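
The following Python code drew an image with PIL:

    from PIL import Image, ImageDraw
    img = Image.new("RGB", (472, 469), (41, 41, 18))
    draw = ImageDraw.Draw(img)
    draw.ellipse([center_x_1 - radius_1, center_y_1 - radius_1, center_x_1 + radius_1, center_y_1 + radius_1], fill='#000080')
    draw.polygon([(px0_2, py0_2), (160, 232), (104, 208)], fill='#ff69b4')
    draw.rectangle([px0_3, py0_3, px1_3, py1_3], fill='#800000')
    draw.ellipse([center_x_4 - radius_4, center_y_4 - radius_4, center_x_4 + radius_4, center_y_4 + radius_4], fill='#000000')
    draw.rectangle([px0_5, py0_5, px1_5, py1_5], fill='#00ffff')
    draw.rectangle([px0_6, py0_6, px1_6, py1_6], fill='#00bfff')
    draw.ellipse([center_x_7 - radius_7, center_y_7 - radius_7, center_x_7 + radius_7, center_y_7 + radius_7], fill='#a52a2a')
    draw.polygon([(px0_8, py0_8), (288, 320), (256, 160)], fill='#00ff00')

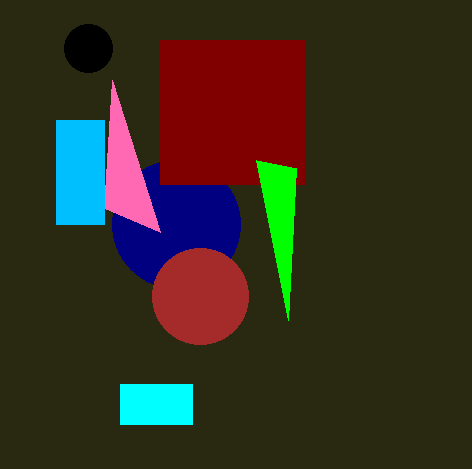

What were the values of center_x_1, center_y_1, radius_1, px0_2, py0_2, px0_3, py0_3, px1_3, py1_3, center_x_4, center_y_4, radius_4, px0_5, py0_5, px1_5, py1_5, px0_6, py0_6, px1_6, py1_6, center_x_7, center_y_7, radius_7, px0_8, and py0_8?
center_x_1 = 176
center_y_1 = 224
radius_1 = 64
px0_2 = 112
py0_2 = 80
px0_3 = 160
py0_3 = 40
px1_3 = 304
py1_3 = 184
center_x_4 = 88
center_y_4 = 48
radius_4 = 24
px0_5 = 120
py0_5 = 384
px1_5 = 192
py1_5 = 424
px0_6 = 56
py0_6 = 120
px1_6 = 104
py1_6 = 224
center_x_7 = 200
center_y_7 = 296
radius_7 = 48
px0_8 = 296
py0_8 = 168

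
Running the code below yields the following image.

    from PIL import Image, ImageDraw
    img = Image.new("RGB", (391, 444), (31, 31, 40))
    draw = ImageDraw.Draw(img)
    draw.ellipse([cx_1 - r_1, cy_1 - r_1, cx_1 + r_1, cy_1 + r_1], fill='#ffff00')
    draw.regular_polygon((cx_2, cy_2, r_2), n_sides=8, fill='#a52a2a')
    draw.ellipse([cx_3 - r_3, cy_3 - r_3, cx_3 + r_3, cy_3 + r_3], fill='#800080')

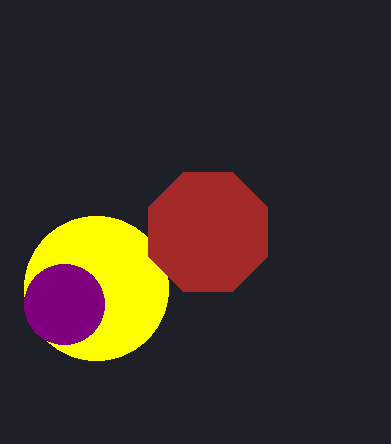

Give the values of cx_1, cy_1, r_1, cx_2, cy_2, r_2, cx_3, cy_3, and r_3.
cx_1 = 96
cy_1 = 288
r_1 = 72
cx_2 = 208
cy_2 = 232
r_2 = 64
cx_3 = 64
cy_3 = 304
r_3 = 40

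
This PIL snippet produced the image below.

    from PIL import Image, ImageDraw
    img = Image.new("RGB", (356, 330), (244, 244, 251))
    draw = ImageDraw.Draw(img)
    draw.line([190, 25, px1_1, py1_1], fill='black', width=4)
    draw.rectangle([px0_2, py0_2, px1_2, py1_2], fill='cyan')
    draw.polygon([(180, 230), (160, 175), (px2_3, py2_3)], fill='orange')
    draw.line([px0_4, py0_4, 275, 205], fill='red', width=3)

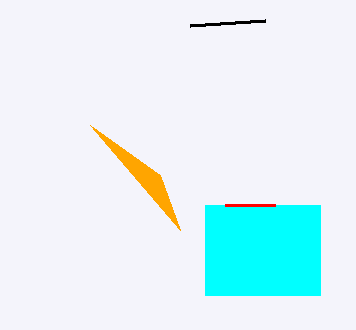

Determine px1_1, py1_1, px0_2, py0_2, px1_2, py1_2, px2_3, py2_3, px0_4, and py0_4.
px1_1 = 265; py1_1 = 20; px0_2 = 205; py0_2 = 205; px1_2 = 320; py1_2 = 295; px2_3 = 90; py2_3 = 125; px0_4 = 225; py0_4 = 205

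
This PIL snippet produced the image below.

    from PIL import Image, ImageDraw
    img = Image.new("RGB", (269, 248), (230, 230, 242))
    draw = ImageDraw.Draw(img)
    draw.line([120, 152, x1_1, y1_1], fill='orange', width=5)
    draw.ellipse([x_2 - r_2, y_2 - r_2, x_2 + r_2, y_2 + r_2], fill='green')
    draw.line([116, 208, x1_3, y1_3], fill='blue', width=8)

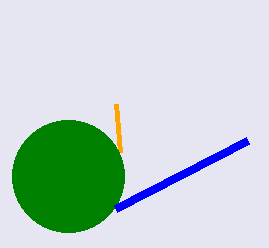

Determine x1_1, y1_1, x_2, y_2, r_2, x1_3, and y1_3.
x1_1 = 116, y1_1 = 104, x_2 = 68, y_2 = 176, r_2 = 56, x1_3 = 248, y1_3 = 140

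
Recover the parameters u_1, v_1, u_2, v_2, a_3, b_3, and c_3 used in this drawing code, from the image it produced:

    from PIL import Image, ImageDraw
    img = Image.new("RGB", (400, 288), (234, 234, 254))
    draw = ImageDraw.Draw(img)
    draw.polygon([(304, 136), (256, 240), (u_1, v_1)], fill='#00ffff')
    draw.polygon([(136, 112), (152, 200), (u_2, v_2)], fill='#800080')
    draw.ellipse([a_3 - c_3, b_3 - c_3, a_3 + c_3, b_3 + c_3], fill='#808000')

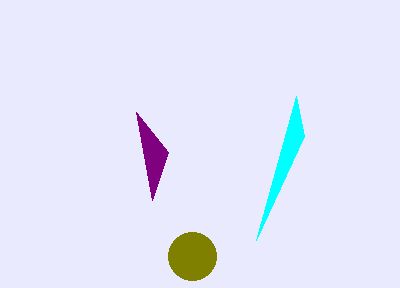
u_1 = 296
v_1 = 96
u_2 = 168
v_2 = 152
a_3 = 192
b_3 = 256
c_3 = 24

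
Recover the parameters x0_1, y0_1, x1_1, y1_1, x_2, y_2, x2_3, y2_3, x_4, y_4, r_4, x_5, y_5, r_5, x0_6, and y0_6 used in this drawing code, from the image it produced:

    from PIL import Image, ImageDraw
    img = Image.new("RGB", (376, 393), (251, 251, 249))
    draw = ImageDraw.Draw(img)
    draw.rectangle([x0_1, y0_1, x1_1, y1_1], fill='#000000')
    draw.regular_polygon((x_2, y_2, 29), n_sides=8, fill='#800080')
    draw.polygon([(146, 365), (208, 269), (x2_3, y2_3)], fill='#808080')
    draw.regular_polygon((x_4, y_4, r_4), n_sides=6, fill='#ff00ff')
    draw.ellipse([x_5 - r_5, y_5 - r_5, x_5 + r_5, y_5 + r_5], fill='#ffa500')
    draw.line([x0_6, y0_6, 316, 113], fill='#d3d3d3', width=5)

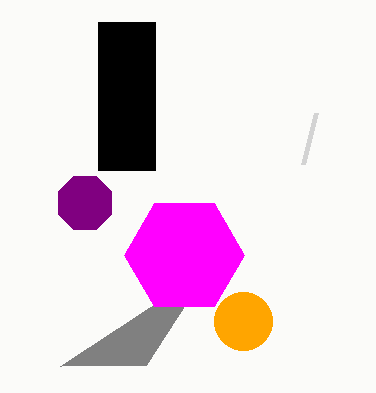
x0_1 = 98; y0_1 = 22; x1_1 = 155; y1_1 = 170; x_2 = 85; y_2 = 203; x2_3 = 60; y2_3 = 366; x_4 = 184; y_4 = 255; r_4 = 60; x_5 = 243; y_5 = 321; r_5 = 29; x0_6 = 303; y0_6 = 164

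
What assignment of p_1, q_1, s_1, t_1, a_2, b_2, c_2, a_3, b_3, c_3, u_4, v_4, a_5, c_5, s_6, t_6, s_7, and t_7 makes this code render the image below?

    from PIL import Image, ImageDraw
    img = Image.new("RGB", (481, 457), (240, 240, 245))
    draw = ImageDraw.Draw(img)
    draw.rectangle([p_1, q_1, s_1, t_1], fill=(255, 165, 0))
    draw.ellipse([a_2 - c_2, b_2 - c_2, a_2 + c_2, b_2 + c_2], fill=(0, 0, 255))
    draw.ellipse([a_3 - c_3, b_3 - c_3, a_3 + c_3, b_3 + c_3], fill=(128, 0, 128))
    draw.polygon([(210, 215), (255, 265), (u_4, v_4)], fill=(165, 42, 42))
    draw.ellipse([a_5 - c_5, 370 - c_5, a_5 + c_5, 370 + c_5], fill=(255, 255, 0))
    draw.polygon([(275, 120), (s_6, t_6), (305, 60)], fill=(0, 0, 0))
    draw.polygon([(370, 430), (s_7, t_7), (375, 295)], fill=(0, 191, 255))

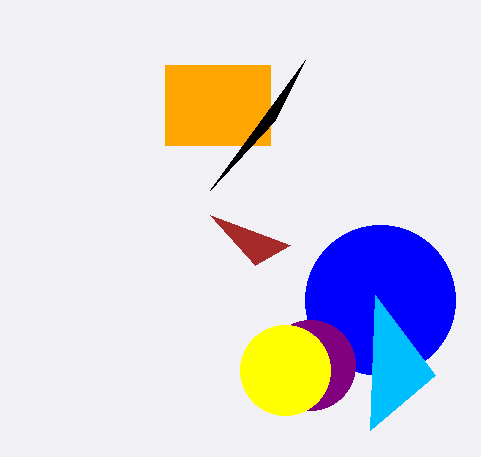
p_1 = 165, q_1 = 65, s_1 = 270, t_1 = 145, a_2 = 380, b_2 = 300, c_2 = 75, a_3 = 310, b_3 = 365, c_3 = 45, u_4 = 290, v_4 = 245, a_5 = 285, c_5 = 45, s_6 = 210, t_6 = 190, s_7 = 435, t_7 = 375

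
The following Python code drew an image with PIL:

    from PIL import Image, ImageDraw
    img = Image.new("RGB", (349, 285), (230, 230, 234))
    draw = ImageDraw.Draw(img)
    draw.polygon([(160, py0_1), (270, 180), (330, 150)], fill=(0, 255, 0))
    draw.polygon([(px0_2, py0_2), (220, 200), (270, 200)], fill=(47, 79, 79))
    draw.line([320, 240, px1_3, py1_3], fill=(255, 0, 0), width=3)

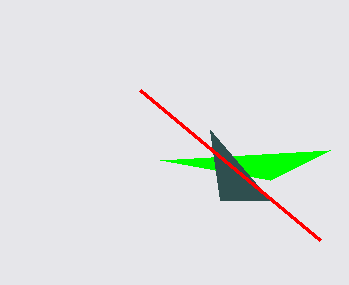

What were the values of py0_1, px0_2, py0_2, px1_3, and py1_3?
py0_1 = 160; px0_2 = 210; py0_2 = 130; px1_3 = 140; py1_3 = 90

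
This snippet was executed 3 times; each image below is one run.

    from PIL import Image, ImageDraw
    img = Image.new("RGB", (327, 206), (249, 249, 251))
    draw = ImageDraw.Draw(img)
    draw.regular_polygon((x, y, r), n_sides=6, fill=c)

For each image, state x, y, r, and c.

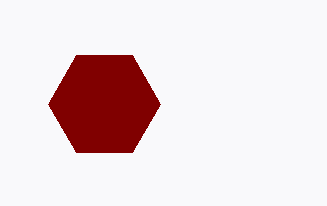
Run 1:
x = 104
y = 104
r = 56
c = 'maroon'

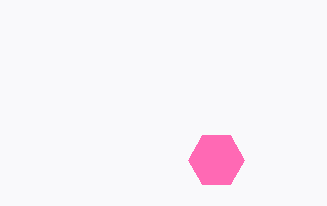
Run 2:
x = 216; y = 160; r = 28; c = 'hotpink'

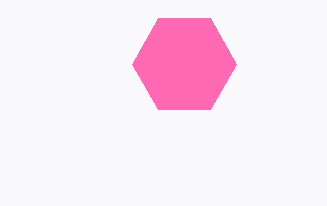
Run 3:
x = 184; y = 64; r = 52; c = 'hotpink'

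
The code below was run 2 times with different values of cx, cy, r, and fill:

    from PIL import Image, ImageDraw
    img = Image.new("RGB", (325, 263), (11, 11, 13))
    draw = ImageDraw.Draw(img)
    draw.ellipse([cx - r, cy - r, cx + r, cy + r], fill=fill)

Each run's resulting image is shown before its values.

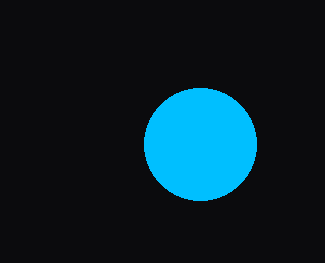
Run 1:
cx = 200, cy = 144, r = 56, fill = 'deepskyblue'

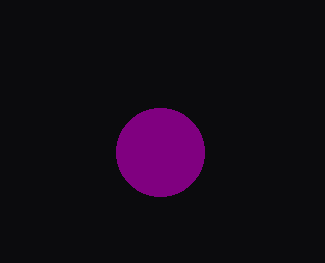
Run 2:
cx = 160
cy = 152
r = 44
fill = 'purple'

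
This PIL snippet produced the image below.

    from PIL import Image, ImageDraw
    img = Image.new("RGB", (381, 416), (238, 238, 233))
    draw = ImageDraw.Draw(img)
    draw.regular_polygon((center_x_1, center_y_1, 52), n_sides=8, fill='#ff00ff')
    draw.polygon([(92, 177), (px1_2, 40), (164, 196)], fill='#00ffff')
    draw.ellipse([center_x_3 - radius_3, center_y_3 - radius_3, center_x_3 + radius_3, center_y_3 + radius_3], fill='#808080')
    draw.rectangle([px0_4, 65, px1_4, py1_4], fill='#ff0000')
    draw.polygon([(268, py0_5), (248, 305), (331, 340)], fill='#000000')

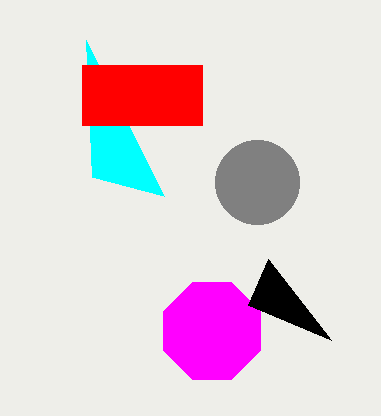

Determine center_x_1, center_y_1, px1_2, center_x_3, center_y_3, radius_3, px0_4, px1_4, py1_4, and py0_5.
center_x_1 = 212, center_y_1 = 331, px1_2 = 86, center_x_3 = 257, center_y_3 = 182, radius_3 = 42, px0_4 = 82, px1_4 = 202, py1_4 = 125, py0_5 = 259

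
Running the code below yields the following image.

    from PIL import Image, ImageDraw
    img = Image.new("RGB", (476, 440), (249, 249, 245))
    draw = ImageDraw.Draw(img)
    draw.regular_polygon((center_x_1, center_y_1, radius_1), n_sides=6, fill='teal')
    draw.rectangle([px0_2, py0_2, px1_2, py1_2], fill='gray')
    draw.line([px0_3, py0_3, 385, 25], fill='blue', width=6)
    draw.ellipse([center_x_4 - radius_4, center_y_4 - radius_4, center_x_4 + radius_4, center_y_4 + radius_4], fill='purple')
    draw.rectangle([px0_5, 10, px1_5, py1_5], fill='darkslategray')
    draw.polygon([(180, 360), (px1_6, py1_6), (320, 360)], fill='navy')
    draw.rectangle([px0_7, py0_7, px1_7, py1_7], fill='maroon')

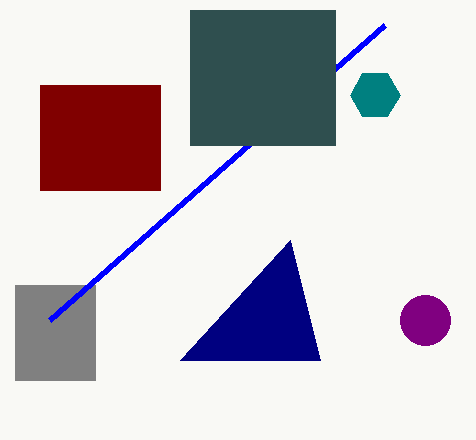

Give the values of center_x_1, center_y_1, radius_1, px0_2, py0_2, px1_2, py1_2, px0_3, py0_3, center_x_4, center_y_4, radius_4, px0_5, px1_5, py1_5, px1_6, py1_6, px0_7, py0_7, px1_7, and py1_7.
center_x_1 = 375, center_y_1 = 95, radius_1 = 25, px0_2 = 15, py0_2 = 285, px1_2 = 95, py1_2 = 380, px0_3 = 50, py0_3 = 320, center_x_4 = 425, center_y_4 = 320, radius_4 = 25, px0_5 = 190, px1_5 = 335, py1_5 = 145, px1_6 = 290, py1_6 = 240, px0_7 = 40, py0_7 = 85, px1_7 = 160, py1_7 = 190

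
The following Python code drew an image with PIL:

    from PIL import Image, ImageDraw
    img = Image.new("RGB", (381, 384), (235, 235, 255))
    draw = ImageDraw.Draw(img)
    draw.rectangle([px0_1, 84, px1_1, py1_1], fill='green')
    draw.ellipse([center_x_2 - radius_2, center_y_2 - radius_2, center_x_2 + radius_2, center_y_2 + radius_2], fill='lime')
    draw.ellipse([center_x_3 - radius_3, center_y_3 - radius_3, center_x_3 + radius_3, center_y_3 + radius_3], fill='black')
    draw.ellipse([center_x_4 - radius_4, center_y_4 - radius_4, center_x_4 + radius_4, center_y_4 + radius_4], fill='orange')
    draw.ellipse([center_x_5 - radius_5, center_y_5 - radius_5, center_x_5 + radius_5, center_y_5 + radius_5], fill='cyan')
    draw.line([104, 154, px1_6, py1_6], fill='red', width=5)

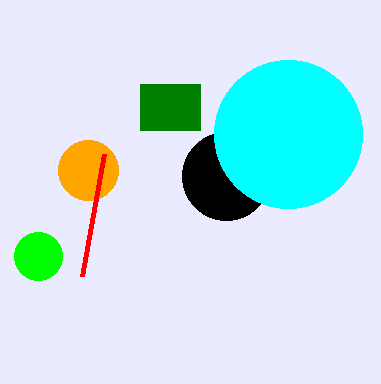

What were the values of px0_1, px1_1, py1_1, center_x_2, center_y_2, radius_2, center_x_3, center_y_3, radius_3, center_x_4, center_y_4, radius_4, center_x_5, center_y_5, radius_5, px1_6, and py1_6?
px0_1 = 140
px1_1 = 200
py1_1 = 130
center_x_2 = 38
center_y_2 = 256
radius_2 = 24
center_x_3 = 226
center_y_3 = 176
radius_3 = 44
center_x_4 = 88
center_y_4 = 170
radius_4 = 30
center_x_5 = 288
center_y_5 = 134
radius_5 = 74
px1_6 = 82
py1_6 = 276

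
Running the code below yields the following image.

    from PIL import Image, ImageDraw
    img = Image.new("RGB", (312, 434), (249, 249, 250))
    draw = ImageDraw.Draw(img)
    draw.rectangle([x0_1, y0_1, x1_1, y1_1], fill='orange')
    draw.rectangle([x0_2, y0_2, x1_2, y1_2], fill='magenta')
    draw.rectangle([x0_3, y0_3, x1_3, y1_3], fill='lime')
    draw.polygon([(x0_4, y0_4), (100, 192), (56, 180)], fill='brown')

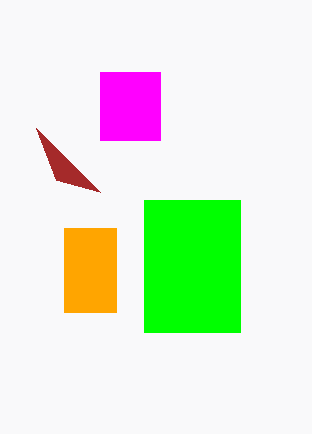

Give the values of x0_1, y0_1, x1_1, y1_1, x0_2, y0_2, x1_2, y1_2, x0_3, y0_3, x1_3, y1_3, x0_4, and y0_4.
x0_1 = 64
y0_1 = 228
x1_1 = 116
y1_1 = 312
x0_2 = 100
y0_2 = 72
x1_2 = 160
y1_2 = 140
x0_3 = 144
y0_3 = 200
x1_3 = 240
y1_3 = 332
x0_4 = 36
y0_4 = 128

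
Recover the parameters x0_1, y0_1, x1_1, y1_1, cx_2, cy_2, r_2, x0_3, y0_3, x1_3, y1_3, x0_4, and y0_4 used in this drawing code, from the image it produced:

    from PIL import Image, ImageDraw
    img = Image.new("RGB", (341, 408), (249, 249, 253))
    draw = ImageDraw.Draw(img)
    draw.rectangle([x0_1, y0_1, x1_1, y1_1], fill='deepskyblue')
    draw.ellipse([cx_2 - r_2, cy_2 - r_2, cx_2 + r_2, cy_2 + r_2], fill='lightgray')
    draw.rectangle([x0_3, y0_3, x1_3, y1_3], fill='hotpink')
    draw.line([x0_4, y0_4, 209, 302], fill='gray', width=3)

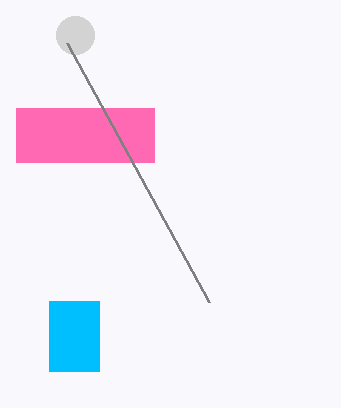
x0_1 = 49; y0_1 = 301; x1_1 = 99; y1_1 = 371; cx_2 = 75; cy_2 = 35; r_2 = 19; x0_3 = 16; y0_3 = 108; x1_3 = 154; y1_3 = 162; x0_4 = 67; y0_4 = 43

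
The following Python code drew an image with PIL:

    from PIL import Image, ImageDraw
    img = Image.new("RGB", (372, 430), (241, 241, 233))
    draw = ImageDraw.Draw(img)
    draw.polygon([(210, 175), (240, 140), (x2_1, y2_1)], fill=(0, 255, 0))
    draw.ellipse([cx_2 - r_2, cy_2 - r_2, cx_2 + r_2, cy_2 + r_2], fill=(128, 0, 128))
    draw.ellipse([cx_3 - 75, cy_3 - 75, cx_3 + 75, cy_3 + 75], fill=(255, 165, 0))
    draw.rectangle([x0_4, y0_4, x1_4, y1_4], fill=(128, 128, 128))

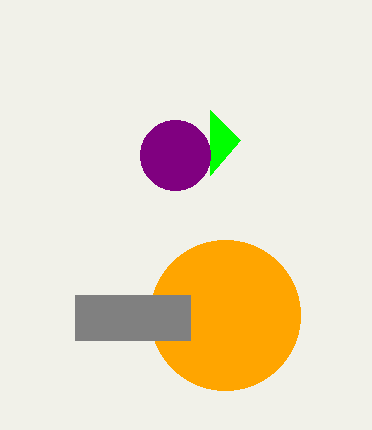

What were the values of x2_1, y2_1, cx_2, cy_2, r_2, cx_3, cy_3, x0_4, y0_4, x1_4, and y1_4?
x2_1 = 210
y2_1 = 110
cx_2 = 175
cy_2 = 155
r_2 = 35
cx_3 = 225
cy_3 = 315
x0_4 = 75
y0_4 = 295
x1_4 = 190
y1_4 = 340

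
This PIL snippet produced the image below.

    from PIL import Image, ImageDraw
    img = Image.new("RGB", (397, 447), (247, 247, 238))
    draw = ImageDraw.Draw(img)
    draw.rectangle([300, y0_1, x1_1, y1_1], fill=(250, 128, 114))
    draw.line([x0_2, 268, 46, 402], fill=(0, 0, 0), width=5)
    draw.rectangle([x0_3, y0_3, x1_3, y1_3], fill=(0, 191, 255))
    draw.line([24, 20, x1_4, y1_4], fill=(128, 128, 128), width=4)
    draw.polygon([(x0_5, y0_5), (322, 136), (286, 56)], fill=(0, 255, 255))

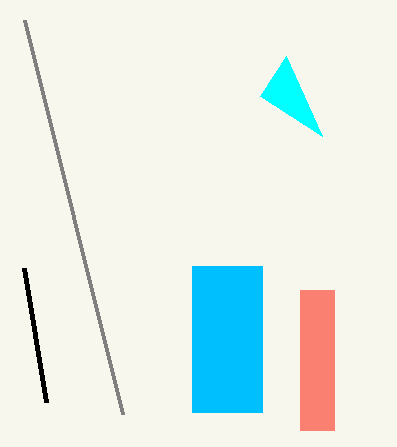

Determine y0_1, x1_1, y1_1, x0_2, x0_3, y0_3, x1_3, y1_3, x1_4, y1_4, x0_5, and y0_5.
y0_1 = 290
x1_1 = 334
y1_1 = 430
x0_2 = 24
x0_3 = 192
y0_3 = 266
x1_3 = 262
y1_3 = 412
x1_4 = 122
y1_4 = 414
x0_5 = 260
y0_5 = 96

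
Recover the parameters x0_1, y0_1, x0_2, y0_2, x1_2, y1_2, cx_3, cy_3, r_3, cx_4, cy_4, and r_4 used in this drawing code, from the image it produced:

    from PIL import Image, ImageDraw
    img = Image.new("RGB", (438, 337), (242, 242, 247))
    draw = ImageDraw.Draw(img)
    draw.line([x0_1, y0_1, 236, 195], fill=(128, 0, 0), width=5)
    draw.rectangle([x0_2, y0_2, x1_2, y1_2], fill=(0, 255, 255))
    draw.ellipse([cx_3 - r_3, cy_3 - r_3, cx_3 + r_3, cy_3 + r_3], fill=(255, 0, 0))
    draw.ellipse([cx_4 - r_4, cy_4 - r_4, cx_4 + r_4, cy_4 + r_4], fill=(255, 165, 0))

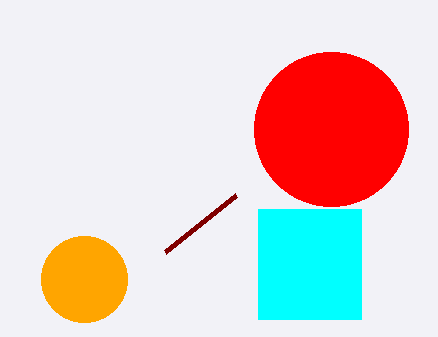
x0_1 = 165
y0_1 = 252
x0_2 = 258
y0_2 = 209
x1_2 = 361
y1_2 = 319
cx_3 = 331
cy_3 = 129
r_3 = 77
cx_4 = 84
cy_4 = 279
r_4 = 43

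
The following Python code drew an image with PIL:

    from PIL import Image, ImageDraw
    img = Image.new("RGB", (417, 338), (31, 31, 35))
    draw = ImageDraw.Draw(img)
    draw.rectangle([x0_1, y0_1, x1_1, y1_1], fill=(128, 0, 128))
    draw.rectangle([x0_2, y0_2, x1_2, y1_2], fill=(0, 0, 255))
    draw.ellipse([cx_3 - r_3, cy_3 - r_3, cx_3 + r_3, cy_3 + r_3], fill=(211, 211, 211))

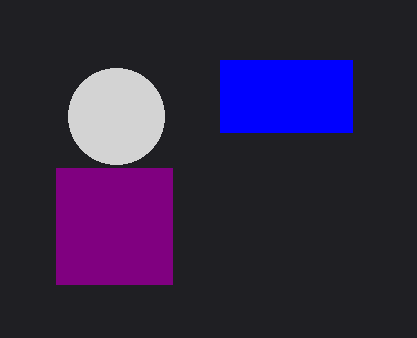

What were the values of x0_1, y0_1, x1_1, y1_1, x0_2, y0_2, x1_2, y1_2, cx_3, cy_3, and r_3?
x0_1 = 56, y0_1 = 168, x1_1 = 172, y1_1 = 284, x0_2 = 220, y0_2 = 60, x1_2 = 352, y1_2 = 132, cx_3 = 116, cy_3 = 116, r_3 = 48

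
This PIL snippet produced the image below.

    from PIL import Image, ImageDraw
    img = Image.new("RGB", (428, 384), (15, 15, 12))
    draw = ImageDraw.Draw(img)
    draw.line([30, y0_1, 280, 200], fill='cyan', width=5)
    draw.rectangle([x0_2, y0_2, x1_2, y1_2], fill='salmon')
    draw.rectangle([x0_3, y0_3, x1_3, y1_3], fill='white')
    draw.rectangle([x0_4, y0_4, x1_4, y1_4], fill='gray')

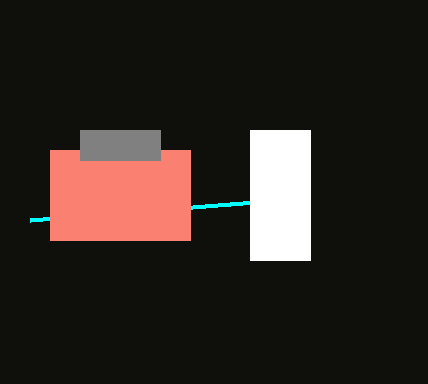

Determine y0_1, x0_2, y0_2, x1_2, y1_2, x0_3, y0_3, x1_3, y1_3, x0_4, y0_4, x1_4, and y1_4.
y0_1 = 220
x0_2 = 50
y0_2 = 150
x1_2 = 190
y1_2 = 240
x0_3 = 250
y0_3 = 130
x1_3 = 310
y1_3 = 260
x0_4 = 80
y0_4 = 130
x1_4 = 160
y1_4 = 160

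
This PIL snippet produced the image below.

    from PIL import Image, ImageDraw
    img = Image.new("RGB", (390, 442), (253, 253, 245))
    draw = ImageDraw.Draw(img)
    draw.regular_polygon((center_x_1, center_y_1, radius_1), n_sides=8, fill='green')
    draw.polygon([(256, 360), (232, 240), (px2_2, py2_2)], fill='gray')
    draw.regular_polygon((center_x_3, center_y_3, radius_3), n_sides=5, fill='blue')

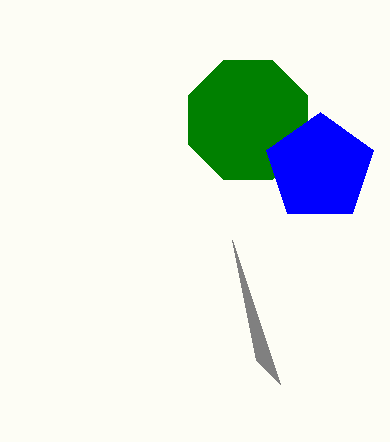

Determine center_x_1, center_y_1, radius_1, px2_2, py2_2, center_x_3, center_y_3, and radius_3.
center_x_1 = 248, center_y_1 = 120, radius_1 = 64, px2_2 = 280, py2_2 = 384, center_x_3 = 320, center_y_3 = 168, radius_3 = 56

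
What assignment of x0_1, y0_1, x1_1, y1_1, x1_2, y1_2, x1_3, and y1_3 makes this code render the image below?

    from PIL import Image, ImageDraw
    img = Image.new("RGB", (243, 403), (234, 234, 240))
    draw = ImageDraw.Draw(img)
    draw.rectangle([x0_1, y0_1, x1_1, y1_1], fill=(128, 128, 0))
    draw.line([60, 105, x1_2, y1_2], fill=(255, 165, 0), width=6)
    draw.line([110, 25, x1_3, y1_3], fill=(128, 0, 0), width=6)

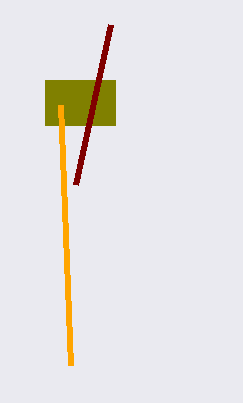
x0_1 = 45
y0_1 = 80
x1_1 = 115
y1_1 = 125
x1_2 = 70
y1_2 = 365
x1_3 = 75
y1_3 = 185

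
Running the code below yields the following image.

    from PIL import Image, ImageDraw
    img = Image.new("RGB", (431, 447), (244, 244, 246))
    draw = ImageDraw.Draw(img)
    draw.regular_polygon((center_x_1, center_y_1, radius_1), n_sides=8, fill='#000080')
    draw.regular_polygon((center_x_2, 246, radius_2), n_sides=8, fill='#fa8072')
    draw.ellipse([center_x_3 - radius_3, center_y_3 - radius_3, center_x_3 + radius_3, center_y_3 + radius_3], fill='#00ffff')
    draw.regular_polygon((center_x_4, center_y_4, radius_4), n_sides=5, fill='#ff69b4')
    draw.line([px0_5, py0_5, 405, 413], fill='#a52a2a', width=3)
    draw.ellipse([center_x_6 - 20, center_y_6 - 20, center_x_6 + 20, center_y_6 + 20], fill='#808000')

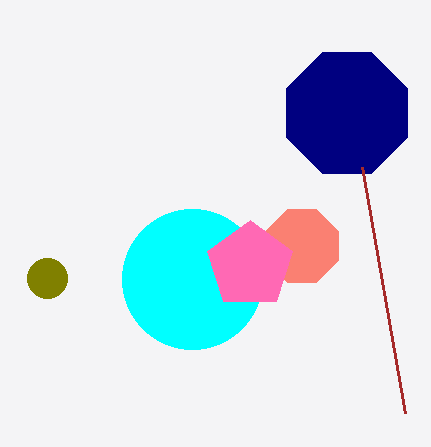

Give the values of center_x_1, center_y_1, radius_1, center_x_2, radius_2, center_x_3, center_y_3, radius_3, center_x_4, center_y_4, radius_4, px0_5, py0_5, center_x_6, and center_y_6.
center_x_1 = 347, center_y_1 = 113, radius_1 = 65, center_x_2 = 302, radius_2 = 39, center_x_3 = 192, center_y_3 = 279, radius_3 = 70, center_x_4 = 250, center_y_4 = 265, radius_4 = 45, px0_5 = 362, py0_5 = 167, center_x_6 = 47, center_y_6 = 278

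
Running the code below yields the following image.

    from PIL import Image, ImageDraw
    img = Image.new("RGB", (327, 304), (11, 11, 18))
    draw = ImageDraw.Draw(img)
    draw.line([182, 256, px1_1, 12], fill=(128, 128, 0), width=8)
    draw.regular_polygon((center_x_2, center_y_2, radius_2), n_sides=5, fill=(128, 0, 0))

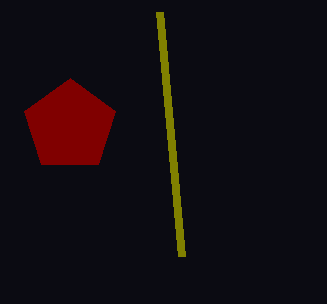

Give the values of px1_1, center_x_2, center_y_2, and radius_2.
px1_1 = 160, center_x_2 = 70, center_y_2 = 126, radius_2 = 48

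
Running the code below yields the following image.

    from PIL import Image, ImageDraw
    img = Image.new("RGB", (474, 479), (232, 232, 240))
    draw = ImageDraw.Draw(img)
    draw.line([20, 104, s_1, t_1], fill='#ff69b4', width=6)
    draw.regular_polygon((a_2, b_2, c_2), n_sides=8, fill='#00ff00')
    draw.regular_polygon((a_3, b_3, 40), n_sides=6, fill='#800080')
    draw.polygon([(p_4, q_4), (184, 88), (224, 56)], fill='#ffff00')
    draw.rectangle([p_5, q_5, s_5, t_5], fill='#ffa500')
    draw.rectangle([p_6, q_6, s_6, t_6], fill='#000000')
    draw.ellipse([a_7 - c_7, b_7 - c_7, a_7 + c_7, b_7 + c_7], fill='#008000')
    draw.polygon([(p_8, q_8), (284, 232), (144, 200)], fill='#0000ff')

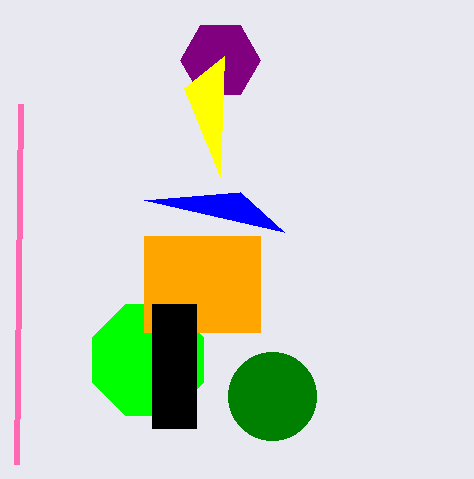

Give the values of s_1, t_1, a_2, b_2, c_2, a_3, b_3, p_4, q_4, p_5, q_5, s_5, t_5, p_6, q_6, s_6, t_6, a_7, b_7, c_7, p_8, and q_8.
s_1 = 16
t_1 = 464
a_2 = 148
b_2 = 360
c_2 = 60
a_3 = 220
b_3 = 60
p_4 = 220
q_4 = 176
p_5 = 144
q_5 = 236
s_5 = 260
t_5 = 332
p_6 = 152
q_6 = 304
s_6 = 196
t_6 = 428
a_7 = 272
b_7 = 396
c_7 = 44
p_8 = 240
q_8 = 192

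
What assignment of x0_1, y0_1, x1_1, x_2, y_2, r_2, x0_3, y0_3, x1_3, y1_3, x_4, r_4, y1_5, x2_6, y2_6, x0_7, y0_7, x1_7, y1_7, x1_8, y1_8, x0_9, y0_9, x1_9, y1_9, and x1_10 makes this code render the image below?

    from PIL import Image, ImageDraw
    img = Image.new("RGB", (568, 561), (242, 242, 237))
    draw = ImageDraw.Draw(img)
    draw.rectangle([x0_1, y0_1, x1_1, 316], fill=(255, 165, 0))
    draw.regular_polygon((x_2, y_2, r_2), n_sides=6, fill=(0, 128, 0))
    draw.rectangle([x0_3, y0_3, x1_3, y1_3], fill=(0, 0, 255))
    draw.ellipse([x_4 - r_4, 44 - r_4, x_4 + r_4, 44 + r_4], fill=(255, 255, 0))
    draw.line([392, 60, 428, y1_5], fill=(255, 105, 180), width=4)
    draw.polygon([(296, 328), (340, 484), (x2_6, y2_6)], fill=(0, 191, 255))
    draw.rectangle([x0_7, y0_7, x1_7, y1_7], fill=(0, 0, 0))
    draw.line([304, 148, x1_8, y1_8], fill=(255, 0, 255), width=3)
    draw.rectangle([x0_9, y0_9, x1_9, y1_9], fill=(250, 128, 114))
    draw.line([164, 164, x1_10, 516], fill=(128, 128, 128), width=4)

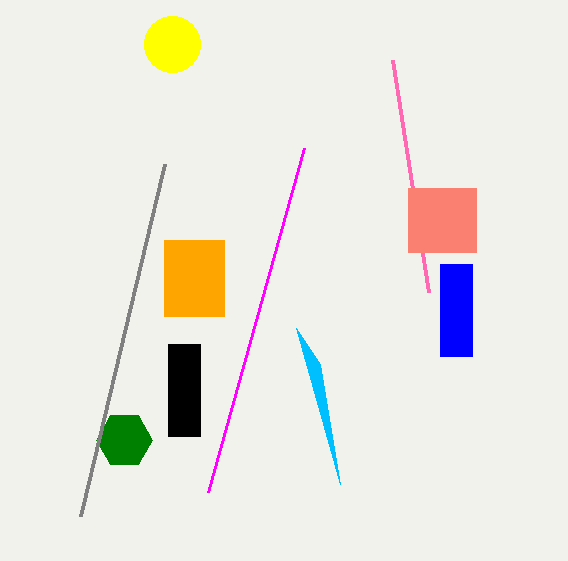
x0_1 = 164
y0_1 = 240
x1_1 = 224
x_2 = 124
y_2 = 440
r_2 = 28
x0_3 = 440
y0_3 = 264
x1_3 = 472
y1_3 = 356
x_4 = 172
r_4 = 28
y1_5 = 292
x2_6 = 320
y2_6 = 364
x0_7 = 168
y0_7 = 344
x1_7 = 200
y1_7 = 436
x1_8 = 208
y1_8 = 492
x0_9 = 408
y0_9 = 188
x1_9 = 476
y1_9 = 252
x1_10 = 80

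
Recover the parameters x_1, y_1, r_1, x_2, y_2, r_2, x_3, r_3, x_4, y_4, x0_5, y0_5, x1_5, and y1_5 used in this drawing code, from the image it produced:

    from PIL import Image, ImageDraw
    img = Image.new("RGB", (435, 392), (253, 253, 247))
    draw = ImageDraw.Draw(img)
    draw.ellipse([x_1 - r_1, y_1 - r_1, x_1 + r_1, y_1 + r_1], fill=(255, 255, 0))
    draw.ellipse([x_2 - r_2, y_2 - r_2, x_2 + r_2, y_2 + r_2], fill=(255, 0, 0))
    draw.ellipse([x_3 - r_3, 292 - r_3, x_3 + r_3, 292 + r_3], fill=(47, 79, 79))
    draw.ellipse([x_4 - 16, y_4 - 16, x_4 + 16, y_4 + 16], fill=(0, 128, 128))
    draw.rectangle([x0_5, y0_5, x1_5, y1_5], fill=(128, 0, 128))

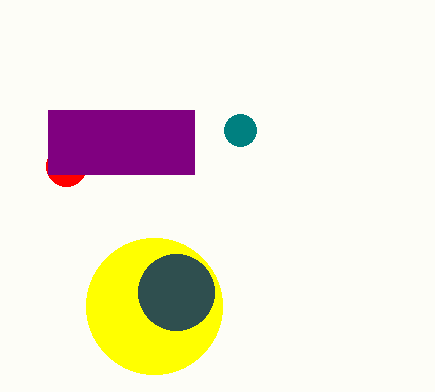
x_1 = 154; y_1 = 306; r_1 = 68; x_2 = 66; y_2 = 166; r_2 = 20; x_3 = 176; r_3 = 38; x_4 = 240; y_4 = 130; x0_5 = 48; y0_5 = 110; x1_5 = 194; y1_5 = 174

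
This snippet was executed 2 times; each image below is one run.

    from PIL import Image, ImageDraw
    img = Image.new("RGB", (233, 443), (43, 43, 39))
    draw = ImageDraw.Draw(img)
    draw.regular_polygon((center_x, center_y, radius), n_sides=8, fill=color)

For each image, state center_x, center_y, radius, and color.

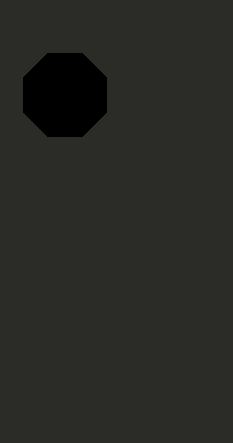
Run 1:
center_x = 65
center_y = 95
radius = 45
color = 'black'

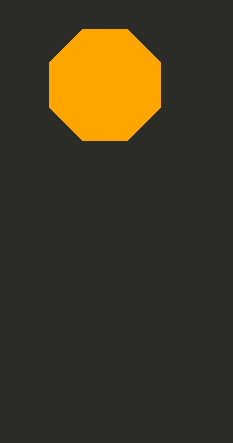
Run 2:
center_x = 105, center_y = 85, radius = 60, color = 'orange'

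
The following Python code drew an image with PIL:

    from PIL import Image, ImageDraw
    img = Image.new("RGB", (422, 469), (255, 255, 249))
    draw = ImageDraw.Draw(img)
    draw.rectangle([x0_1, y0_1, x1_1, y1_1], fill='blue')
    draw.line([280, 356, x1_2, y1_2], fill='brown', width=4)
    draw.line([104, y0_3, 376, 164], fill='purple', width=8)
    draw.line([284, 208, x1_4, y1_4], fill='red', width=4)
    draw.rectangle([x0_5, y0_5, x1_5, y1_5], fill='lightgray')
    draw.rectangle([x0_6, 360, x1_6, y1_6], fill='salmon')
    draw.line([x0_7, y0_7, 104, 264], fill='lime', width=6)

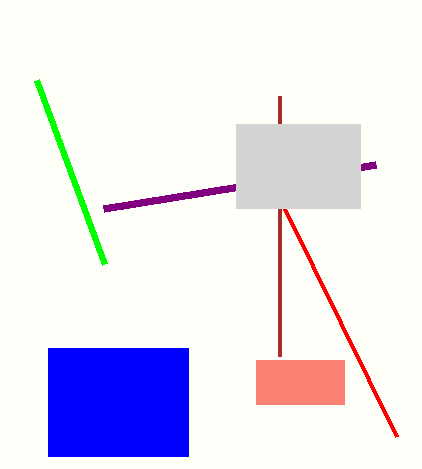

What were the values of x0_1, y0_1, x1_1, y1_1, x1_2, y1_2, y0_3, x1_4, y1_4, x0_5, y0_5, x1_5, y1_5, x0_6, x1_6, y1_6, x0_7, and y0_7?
x0_1 = 48, y0_1 = 348, x1_1 = 188, y1_1 = 456, x1_2 = 280, y1_2 = 96, y0_3 = 208, x1_4 = 396, y1_4 = 436, x0_5 = 236, y0_5 = 124, x1_5 = 360, y1_5 = 208, x0_6 = 256, x1_6 = 344, y1_6 = 404, x0_7 = 36, y0_7 = 80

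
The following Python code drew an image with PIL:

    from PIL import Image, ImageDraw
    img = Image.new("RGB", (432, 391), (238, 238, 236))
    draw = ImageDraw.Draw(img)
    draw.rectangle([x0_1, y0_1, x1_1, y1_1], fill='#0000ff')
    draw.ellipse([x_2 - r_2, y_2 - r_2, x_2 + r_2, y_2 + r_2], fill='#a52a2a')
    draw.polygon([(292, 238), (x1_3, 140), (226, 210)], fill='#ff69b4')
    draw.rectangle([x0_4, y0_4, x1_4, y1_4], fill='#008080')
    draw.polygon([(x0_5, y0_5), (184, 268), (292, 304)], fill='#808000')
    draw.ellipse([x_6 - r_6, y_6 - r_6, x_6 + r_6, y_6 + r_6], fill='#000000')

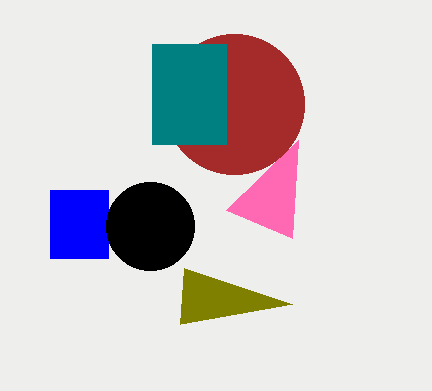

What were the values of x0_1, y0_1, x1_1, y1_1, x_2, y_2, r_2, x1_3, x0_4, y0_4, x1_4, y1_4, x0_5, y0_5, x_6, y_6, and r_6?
x0_1 = 50
y0_1 = 190
x1_1 = 108
y1_1 = 258
x_2 = 234
y_2 = 104
r_2 = 70
x1_3 = 298
x0_4 = 152
y0_4 = 44
x1_4 = 226
y1_4 = 144
x0_5 = 180
y0_5 = 324
x_6 = 150
y_6 = 226
r_6 = 44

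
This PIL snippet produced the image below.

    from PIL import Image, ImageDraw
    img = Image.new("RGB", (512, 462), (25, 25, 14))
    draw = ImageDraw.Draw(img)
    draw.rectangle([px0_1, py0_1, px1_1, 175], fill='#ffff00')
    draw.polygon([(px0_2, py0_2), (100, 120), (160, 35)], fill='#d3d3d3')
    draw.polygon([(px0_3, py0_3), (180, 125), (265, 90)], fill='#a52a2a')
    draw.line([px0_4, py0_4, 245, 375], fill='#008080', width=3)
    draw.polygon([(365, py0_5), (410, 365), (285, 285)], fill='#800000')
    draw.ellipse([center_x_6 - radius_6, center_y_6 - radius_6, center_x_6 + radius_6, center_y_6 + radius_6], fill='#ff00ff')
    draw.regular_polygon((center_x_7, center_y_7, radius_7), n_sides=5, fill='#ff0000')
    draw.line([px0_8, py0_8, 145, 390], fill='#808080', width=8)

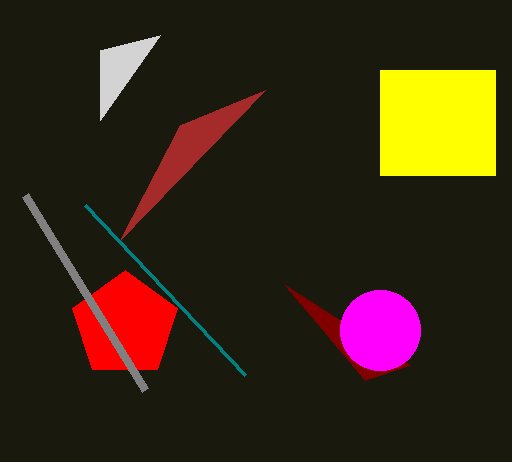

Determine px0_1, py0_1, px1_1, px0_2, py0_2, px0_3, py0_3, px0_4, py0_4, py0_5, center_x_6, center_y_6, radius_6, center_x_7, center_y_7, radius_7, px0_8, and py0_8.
px0_1 = 380, py0_1 = 70, px1_1 = 495, px0_2 = 100, py0_2 = 50, px0_3 = 120, py0_3 = 240, px0_4 = 85, py0_4 = 205, py0_5 = 380, center_x_6 = 380, center_y_6 = 330, radius_6 = 40, center_x_7 = 125, center_y_7 = 325, radius_7 = 55, px0_8 = 25, py0_8 = 195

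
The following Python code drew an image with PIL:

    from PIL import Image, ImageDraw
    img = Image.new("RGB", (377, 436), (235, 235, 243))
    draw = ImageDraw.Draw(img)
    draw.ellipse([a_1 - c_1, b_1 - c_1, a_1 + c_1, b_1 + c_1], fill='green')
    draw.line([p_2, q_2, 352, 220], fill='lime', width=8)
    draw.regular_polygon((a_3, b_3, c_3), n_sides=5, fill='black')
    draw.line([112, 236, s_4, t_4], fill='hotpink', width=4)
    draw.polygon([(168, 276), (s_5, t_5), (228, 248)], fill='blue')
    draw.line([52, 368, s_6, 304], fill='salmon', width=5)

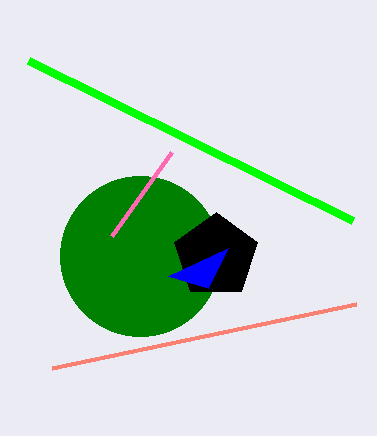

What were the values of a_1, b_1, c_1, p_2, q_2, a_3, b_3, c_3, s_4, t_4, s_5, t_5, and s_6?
a_1 = 140
b_1 = 256
c_1 = 80
p_2 = 28
q_2 = 60
a_3 = 216
b_3 = 256
c_3 = 44
s_4 = 172
t_4 = 152
s_5 = 208
t_5 = 288
s_6 = 356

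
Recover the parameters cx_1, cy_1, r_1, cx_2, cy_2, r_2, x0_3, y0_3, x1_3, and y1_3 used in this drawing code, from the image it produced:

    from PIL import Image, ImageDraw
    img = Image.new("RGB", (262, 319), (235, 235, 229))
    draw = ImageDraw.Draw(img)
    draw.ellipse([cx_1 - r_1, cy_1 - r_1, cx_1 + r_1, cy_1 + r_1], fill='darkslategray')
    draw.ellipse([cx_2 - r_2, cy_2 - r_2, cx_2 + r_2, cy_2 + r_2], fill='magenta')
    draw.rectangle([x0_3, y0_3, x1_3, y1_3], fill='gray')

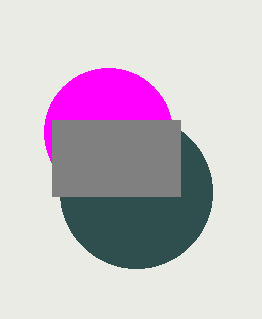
cx_1 = 136; cy_1 = 192; r_1 = 76; cx_2 = 108; cy_2 = 132; r_2 = 64; x0_3 = 52; y0_3 = 120; x1_3 = 180; y1_3 = 196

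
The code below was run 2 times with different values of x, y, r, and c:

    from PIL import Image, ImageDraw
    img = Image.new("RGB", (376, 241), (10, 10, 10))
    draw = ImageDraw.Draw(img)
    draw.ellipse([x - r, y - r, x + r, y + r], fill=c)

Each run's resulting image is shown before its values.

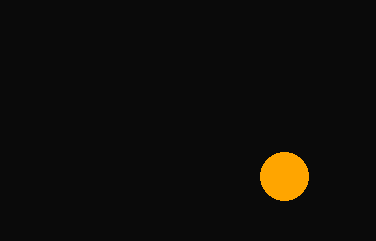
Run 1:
x = 284
y = 176
r = 24
c = 'orange'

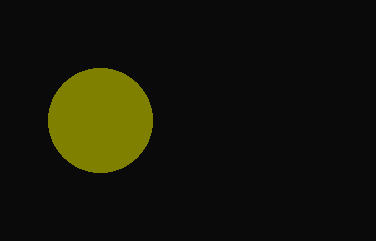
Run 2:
x = 100; y = 120; r = 52; c = 'olive'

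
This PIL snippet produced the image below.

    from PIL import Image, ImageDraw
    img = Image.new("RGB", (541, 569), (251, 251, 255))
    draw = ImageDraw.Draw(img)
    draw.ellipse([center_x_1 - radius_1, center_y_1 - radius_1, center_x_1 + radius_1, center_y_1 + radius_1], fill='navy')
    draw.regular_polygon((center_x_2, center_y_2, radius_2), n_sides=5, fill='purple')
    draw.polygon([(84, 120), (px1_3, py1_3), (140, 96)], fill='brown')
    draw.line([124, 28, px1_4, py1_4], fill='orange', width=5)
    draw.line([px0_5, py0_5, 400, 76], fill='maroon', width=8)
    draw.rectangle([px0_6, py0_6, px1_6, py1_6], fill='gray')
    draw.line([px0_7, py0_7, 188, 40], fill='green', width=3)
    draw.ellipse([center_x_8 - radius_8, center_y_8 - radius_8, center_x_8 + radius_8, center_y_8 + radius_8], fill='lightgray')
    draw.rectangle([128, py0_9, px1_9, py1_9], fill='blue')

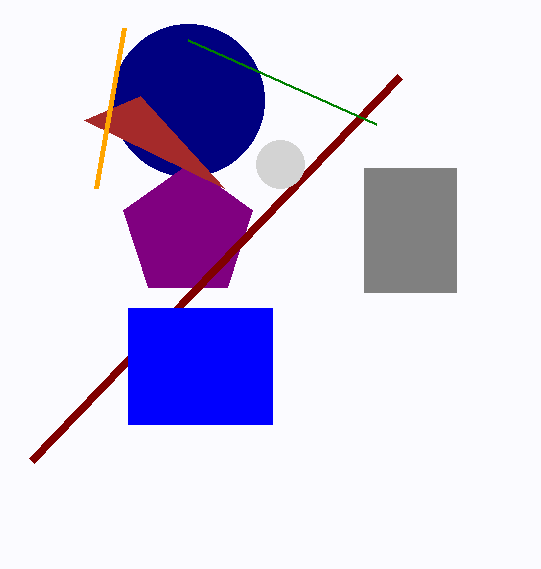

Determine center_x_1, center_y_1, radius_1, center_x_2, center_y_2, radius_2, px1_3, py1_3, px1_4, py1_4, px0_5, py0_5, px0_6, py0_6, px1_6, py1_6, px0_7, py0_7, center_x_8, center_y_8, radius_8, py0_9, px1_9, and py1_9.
center_x_1 = 188, center_y_1 = 100, radius_1 = 76, center_x_2 = 188, center_y_2 = 232, radius_2 = 68, px1_3 = 224, py1_3 = 188, px1_4 = 96, py1_4 = 188, px0_5 = 32, py0_5 = 460, px0_6 = 364, py0_6 = 168, px1_6 = 456, py1_6 = 292, px0_7 = 376, py0_7 = 124, center_x_8 = 280, center_y_8 = 164, radius_8 = 24, py0_9 = 308, px1_9 = 272, py1_9 = 424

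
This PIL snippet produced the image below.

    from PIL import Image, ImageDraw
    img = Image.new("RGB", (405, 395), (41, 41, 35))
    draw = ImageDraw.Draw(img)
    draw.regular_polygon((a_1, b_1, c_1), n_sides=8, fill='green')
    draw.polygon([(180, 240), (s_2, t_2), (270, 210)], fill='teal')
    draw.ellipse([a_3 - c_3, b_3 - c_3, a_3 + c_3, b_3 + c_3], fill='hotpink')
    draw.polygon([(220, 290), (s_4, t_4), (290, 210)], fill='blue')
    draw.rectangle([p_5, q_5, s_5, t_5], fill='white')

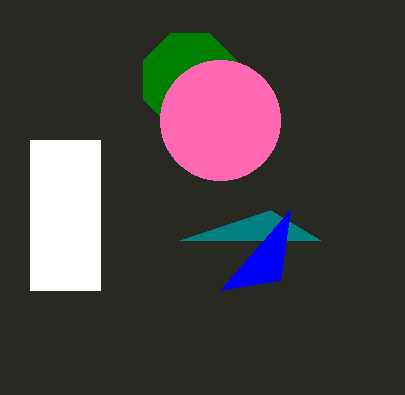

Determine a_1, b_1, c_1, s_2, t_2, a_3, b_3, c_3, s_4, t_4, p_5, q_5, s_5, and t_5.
a_1 = 190; b_1 = 80; c_1 = 50; s_2 = 320; t_2 = 240; a_3 = 220; b_3 = 120; c_3 = 60; s_4 = 280; t_4 = 280; p_5 = 30; q_5 = 140; s_5 = 100; t_5 = 290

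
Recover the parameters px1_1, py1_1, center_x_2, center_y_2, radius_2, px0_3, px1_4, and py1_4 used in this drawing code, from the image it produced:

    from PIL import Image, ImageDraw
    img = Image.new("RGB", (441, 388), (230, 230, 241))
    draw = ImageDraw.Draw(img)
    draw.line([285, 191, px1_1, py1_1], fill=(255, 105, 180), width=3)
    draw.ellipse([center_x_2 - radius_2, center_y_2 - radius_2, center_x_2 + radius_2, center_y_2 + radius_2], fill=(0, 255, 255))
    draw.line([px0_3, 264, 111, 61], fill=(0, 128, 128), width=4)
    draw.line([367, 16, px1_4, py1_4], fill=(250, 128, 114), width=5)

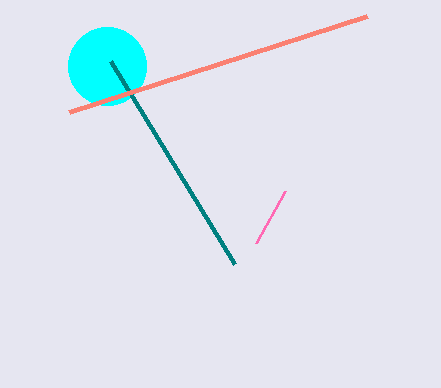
px1_1 = 256; py1_1 = 243; center_x_2 = 107; center_y_2 = 66; radius_2 = 39; px0_3 = 235; px1_4 = 69; py1_4 = 112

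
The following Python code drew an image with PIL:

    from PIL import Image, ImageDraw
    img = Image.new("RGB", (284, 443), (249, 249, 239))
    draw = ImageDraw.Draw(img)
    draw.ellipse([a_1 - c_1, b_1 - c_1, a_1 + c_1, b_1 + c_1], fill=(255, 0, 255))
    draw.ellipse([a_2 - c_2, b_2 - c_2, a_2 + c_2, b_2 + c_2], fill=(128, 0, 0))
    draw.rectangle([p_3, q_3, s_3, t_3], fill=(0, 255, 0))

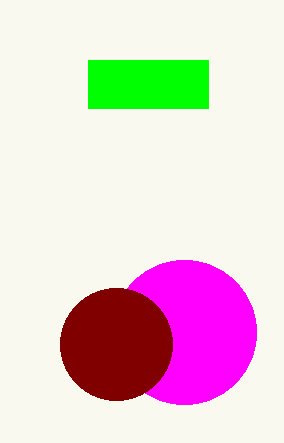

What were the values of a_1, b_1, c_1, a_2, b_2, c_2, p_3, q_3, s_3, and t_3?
a_1 = 184
b_1 = 332
c_1 = 72
a_2 = 116
b_2 = 344
c_2 = 56
p_3 = 88
q_3 = 60
s_3 = 208
t_3 = 108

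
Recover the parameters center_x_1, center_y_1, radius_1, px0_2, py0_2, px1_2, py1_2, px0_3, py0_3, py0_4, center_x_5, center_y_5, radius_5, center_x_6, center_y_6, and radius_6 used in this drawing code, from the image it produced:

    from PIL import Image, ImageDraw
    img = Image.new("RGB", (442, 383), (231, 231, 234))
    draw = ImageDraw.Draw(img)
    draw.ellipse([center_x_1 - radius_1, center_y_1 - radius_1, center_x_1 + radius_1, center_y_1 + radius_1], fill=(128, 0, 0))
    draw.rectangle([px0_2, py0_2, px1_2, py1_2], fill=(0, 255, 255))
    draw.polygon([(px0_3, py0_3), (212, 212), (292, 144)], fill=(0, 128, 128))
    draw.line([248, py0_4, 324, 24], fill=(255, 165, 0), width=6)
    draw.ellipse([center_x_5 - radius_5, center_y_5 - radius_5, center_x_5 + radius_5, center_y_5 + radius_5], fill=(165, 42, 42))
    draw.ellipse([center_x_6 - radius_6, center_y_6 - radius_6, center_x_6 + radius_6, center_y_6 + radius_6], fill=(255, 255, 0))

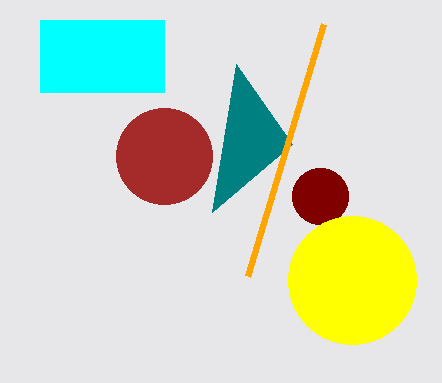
center_x_1 = 320, center_y_1 = 196, radius_1 = 28, px0_2 = 40, py0_2 = 20, px1_2 = 164, py1_2 = 92, px0_3 = 236, py0_3 = 64, py0_4 = 276, center_x_5 = 164, center_y_5 = 156, radius_5 = 48, center_x_6 = 352, center_y_6 = 280, radius_6 = 64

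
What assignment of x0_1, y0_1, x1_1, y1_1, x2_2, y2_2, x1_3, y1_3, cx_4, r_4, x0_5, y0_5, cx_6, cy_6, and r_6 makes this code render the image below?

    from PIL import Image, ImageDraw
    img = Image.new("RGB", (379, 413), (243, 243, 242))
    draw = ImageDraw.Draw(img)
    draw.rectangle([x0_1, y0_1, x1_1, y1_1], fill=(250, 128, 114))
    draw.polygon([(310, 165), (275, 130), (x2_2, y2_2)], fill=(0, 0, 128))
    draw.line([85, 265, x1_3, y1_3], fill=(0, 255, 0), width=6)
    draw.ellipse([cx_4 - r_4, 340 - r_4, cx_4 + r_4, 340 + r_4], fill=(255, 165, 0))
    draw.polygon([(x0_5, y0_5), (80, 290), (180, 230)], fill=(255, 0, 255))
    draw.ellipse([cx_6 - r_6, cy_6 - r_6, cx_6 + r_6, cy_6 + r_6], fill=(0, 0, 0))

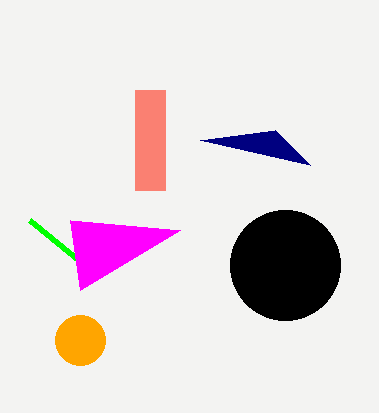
x0_1 = 135, y0_1 = 90, x1_1 = 165, y1_1 = 190, x2_2 = 200, y2_2 = 140, x1_3 = 30, y1_3 = 220, cx_4 = 80, r_4 = 25, x0_5 = 70, y0_5 = 220, cx_6 = 285, cy_6 = 265, r_6 = 55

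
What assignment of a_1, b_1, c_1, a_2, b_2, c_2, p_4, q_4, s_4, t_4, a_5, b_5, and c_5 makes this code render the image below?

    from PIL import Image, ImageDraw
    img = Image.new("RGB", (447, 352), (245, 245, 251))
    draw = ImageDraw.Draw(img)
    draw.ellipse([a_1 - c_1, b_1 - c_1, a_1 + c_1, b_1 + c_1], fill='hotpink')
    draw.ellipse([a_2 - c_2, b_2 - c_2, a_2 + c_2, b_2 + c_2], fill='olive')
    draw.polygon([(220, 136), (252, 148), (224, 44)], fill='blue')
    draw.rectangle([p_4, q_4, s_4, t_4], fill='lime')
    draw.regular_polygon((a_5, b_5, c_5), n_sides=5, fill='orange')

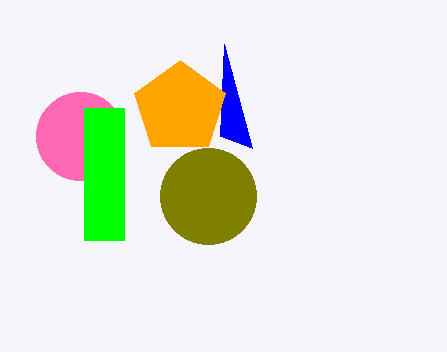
a_1 = 80, b_1 = 136, c_1 = 44, a_2 = 208, b_2 = 196, c_2 = 48, p_4 = 84, q_4 = 108, s_4 = 124, t_4 = 240, a_5 = 180, b_5 = 108, c_5 = 48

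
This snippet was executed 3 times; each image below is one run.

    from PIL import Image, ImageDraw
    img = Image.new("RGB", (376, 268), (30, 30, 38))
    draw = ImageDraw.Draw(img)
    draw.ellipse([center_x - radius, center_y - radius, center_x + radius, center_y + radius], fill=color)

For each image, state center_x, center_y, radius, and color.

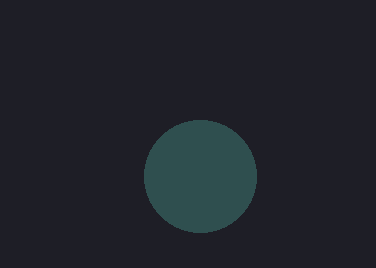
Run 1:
center_x = 200
center_y = 176
radius = 56
color = 'darkslategray'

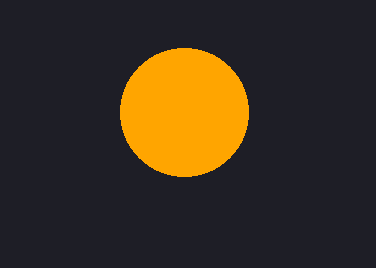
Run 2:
center_x = 184; center_y = 112; radius = 64; color = 'orange'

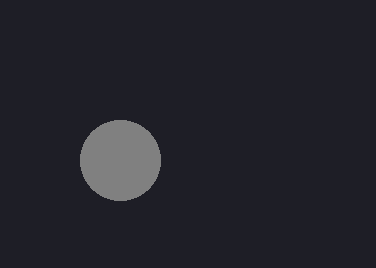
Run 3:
center_x = 120
center_y = 160
radius = 40
color = 'gray'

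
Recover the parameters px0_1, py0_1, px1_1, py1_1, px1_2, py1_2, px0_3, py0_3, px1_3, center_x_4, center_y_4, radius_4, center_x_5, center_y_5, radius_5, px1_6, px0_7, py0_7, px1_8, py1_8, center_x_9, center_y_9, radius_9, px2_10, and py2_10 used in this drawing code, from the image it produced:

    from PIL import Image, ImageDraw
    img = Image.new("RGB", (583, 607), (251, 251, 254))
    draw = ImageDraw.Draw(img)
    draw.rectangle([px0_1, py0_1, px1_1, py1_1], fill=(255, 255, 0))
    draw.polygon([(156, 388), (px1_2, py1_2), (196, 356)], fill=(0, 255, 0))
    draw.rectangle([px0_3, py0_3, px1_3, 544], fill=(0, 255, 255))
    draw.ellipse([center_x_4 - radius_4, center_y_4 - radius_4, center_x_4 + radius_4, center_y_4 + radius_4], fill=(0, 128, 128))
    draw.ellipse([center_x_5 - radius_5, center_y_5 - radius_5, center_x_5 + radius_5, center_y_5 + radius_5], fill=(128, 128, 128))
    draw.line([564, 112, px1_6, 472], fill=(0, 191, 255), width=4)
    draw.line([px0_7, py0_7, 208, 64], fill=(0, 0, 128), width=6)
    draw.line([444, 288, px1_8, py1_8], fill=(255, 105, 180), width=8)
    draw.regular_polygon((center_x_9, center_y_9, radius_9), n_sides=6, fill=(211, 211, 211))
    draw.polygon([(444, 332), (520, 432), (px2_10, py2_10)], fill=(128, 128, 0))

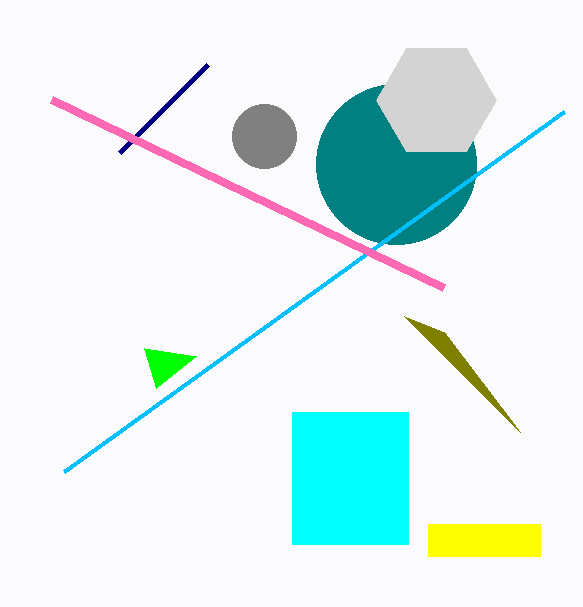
px0_1 = 428
py0_1 = 524
px1_1 = 540
py1_1 = 556
px1_2 = 144
py1_2 = 348
px0_3 = 292
py0_3 = 412
px1_3 = 408
center_x_4 = 396
center_y_4 = 164
radius_4 = 80
center_x_5 = 264
center_y_5 = 136
radius_5 = 32
px1_6 = 64
px0_7 = 120
py0_7 = 152
px1_8 = 52
py1_8 = 100
center_x_9 = 436
center_y_9 = 100
radius_9 = 60
px2_10 = 404
py2_10 = 316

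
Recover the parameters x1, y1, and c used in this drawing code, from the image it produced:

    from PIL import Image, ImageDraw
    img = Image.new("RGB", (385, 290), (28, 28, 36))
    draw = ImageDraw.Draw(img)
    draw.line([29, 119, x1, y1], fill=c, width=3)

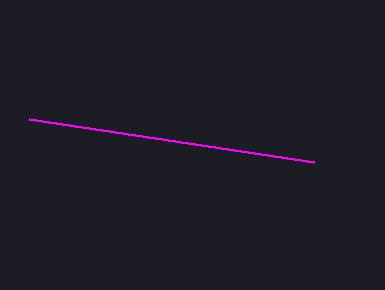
x1 = 314
y1 = 162
c = 'magenta'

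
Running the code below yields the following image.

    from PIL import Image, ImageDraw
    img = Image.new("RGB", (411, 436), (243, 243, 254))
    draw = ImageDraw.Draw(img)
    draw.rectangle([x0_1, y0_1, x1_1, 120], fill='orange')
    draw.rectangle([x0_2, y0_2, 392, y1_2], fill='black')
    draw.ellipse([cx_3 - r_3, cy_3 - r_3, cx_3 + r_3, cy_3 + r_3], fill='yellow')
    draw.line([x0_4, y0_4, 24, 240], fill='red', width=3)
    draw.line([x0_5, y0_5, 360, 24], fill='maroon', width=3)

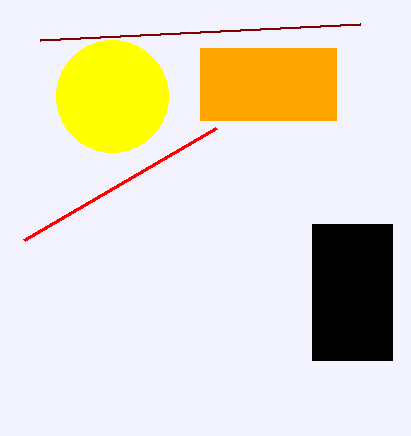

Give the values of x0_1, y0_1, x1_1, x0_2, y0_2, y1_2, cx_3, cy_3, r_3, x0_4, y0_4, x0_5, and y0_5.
x0_1 = 200; y0_1 = 48; x1_1 = 336; x0_2 = 312; y0_2 = 224; y1_2 = 360; cx_3 = 112; cy_3 = 96; r_3 = 56; x0_4 = 216; y0_4 = 128; x0_5 = 40; y0_5 = 40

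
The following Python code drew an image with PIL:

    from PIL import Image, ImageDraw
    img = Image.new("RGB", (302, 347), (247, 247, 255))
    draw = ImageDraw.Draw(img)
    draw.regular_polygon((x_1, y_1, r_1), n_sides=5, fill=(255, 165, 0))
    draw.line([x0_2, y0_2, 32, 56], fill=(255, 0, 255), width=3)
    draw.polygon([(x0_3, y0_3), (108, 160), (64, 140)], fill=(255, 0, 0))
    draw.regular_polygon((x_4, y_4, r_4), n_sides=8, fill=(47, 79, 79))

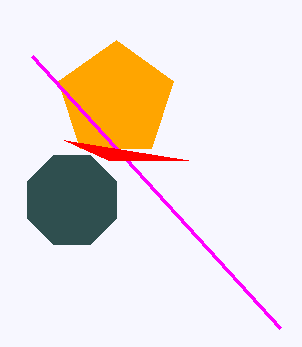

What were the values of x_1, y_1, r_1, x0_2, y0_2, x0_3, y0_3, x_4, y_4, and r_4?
x_1 = 116
y_1 = 100
r_1 = 60
x0_2 = 280
y0_2 = 328
x0_3 = 188
y0_3 = 160
x_4 = 72
y_4 = 200
r_4 = 48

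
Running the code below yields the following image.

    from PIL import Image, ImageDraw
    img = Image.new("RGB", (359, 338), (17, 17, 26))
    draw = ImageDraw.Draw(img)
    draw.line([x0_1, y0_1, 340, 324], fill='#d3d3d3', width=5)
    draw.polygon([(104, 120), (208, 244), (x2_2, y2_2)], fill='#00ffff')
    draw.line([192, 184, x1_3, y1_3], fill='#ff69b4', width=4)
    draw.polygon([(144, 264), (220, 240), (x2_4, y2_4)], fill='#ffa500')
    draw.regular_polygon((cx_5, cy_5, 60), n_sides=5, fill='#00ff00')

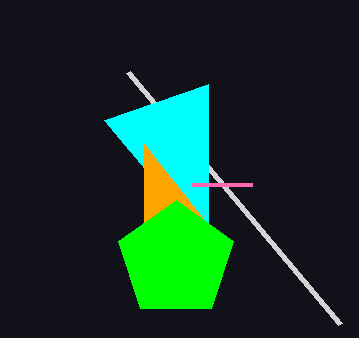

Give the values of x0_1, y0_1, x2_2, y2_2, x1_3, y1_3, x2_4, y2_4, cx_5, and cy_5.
x0_1 = 128, y0_1 = 72, x2_2 = 208, y2_2 = 84, x1_3 = 252, y1_3 = 184, x2_4 = 144, y2_4 = 144, cx_5 = 176, cy_5 = 260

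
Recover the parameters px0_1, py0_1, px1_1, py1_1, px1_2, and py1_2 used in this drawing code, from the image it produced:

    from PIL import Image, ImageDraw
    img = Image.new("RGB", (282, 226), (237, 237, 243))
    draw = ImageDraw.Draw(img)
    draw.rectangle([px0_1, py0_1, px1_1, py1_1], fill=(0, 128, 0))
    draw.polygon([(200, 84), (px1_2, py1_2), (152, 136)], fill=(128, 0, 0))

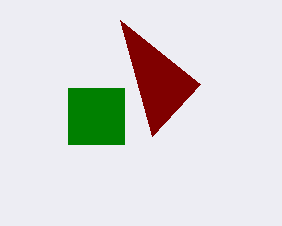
px0_1 = 68; py0_1 = 88; px1_1 = 124; py1_1 = 144; px1_2 = 120; py1_2 = 20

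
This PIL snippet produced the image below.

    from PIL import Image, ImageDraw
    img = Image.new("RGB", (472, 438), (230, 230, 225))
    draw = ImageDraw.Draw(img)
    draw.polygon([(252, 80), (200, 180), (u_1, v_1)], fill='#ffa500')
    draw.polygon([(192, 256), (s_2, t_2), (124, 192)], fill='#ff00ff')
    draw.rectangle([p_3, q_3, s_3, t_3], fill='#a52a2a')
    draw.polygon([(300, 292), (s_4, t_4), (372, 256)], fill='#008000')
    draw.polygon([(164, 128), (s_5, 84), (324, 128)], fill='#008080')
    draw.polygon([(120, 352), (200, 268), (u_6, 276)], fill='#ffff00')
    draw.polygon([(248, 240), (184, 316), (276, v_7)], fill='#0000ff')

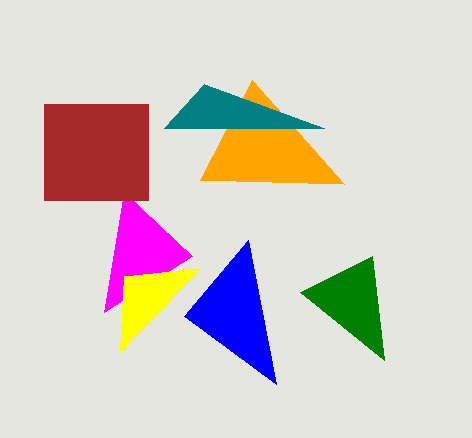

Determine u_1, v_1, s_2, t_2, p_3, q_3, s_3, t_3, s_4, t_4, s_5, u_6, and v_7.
u_1 = 344; v_1 = 184; s_2 = 104; t_2 = 312; p_3 = 44; q_3 = 104; s_3 = 148; t_3 = 200; s_4 = 384; t_4 = 360; s_5 = 204; u_6 = 124; v_7 = 384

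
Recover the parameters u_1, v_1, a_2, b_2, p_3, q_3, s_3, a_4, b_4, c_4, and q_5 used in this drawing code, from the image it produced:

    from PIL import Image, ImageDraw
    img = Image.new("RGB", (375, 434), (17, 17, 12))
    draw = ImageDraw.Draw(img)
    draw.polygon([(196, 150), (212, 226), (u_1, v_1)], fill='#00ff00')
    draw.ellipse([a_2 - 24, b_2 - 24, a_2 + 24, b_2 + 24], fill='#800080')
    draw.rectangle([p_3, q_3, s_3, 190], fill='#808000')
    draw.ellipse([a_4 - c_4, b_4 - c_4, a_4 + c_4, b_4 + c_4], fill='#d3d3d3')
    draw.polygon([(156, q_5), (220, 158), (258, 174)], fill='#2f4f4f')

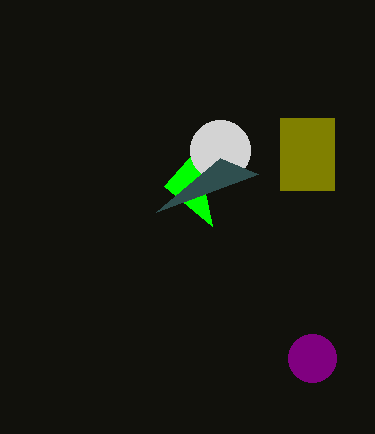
u_1 = 164; v_1 = 186; a_2 = 312; b_2 = 358; p_3 = 280; q_3 = 118; s_3 = 334; a_4 = 220; b_4 = 150; c_4 = 30; q_5 = 212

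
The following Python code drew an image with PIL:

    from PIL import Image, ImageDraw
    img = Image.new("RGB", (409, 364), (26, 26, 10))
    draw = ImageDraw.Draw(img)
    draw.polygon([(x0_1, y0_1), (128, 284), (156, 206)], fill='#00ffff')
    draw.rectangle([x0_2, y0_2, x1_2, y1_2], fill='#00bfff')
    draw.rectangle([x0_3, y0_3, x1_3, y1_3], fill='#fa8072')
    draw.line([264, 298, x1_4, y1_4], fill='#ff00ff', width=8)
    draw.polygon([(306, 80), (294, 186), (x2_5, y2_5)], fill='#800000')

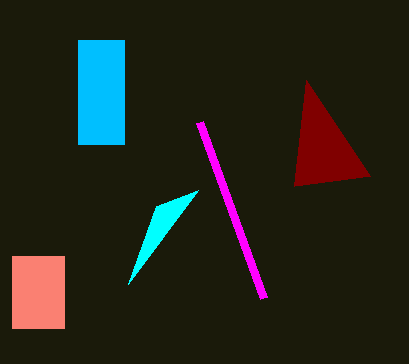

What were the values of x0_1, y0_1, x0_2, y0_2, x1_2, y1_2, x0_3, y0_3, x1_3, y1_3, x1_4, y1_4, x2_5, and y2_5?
x0_1 = 198; y0_1 = 190; x0_2 = 78; y0_2 = 40; x1_2 = 124; y1_2 = 144; x0_3 = 12; y0_3 = 256; x1_3 = 64; y1_3 = 328; x1_4 = 200; y1_4 = 122; x2_5 = 370; y2_5 = 176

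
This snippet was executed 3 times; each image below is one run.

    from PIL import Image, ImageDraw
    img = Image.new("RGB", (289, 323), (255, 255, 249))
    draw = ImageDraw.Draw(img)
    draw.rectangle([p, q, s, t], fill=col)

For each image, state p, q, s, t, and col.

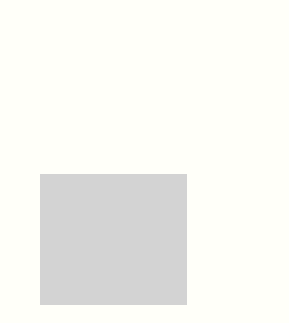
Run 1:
p = 40
q = 174
s = 186
t = 304
col = 'lightgray'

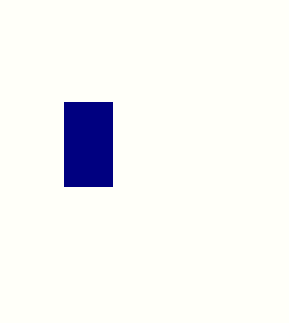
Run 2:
p = 64
q = 102
s = 112
t = 186
col = 'navy'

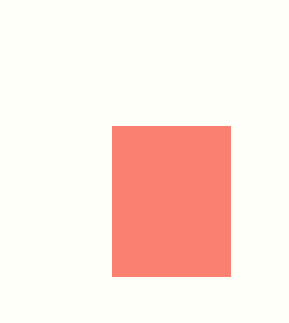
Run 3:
p = 112
q = 126
s = 230
t = 276
col = 'salmon'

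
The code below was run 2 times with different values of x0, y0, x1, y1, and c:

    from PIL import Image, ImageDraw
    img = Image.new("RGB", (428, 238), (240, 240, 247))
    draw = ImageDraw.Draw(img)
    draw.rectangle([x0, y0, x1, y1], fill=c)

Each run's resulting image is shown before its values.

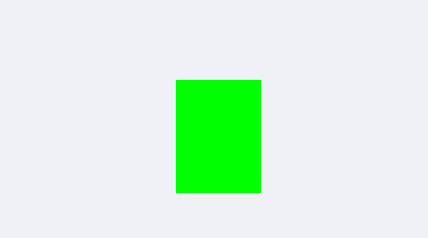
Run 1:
x0 = 176, y0 = 80, x1 = 260, y1 = 192, c = 'lime'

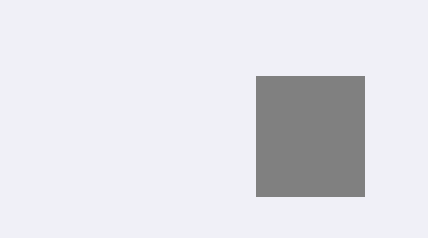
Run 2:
x0 = 256; y0 = 76; x1 = 364; y1 = 196; c = 'gray'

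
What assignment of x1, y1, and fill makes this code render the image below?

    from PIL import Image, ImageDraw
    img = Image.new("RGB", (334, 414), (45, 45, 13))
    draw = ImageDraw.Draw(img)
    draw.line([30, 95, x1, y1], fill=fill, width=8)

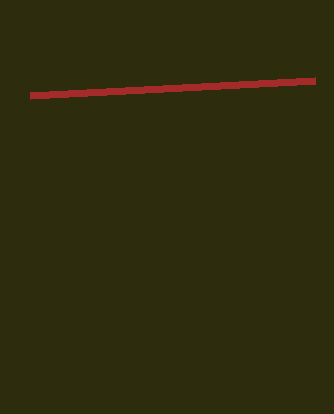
x1 = 315, y1 = 80, fill = 'brown'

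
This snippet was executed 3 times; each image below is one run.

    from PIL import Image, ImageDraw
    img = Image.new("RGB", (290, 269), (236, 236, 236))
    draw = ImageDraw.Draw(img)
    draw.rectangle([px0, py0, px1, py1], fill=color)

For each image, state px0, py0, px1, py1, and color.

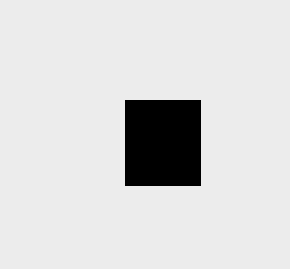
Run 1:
px0 = 125
py0 = 100
px1 = 200
py1 = 185
color = 'black'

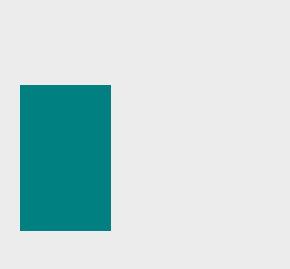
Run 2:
px0 = 20
py0 = 85
px1 = 110
py1 = 230
color = 'teal'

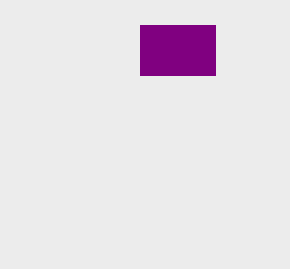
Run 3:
px0 = 140, py0 = 25, px1 = 215, py1 = 75, color = 'purple'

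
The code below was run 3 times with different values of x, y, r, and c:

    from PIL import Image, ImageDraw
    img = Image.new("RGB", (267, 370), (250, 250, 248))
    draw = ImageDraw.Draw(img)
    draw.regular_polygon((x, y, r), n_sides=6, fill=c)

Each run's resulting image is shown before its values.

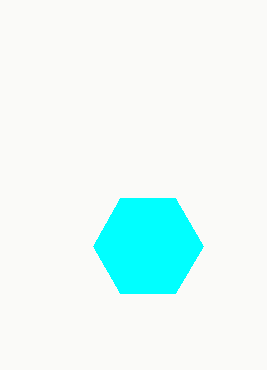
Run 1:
x = 148, y = 246, r = 55, c = 'cyan'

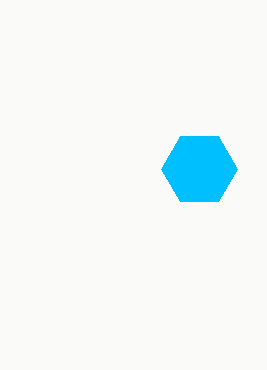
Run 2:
x = 199; y = 169; r = 38; c = 'deepskyblue'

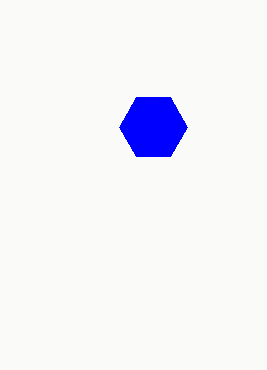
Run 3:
x = 153; y = 127; r = 34; c = 'blue'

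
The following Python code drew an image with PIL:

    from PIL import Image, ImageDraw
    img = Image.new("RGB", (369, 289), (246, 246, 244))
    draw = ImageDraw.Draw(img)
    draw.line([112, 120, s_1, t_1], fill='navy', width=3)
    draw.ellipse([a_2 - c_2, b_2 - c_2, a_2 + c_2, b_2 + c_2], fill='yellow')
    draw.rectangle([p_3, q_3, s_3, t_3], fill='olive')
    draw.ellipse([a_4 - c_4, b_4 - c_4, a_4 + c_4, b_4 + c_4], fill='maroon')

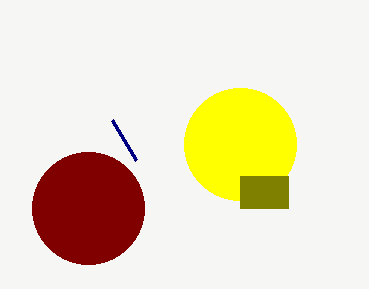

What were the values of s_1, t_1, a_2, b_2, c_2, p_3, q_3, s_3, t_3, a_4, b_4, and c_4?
s_1 = 136, t_1 = 160, a_2 = 240, b_2 = 144, c_2 = 56, p_3 = 240, q_3 = 176, s_3 = 288, t_3 = 208, a_4 = 88, b_4 = 208, c_4 = 56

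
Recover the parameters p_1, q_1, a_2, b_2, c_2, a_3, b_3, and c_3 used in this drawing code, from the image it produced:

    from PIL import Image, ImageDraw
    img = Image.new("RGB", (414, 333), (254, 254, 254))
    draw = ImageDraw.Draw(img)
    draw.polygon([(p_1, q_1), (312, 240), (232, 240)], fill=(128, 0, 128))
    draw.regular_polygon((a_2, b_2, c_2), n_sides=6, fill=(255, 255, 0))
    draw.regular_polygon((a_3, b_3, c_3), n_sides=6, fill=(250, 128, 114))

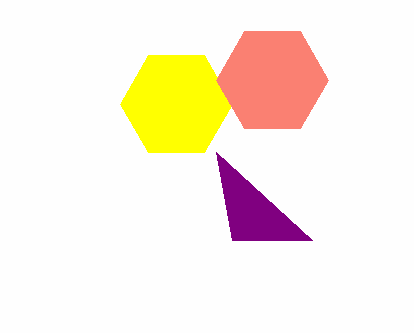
p_1 = 216
q_1 = 152
a_2 = 176
b_2 = 104
c_2 = 56
a_3 = 272
b_3 = 80
c_3 = 56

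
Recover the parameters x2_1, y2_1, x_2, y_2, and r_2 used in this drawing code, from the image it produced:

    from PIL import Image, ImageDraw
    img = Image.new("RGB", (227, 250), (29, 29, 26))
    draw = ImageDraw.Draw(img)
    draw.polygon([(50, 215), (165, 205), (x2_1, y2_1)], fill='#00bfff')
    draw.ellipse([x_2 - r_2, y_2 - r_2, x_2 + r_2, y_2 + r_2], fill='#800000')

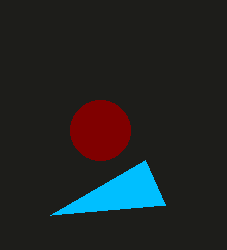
x2_1 = 145; y2_1 = 160; x_2 = 100; y_2 = 130; r_2 = 30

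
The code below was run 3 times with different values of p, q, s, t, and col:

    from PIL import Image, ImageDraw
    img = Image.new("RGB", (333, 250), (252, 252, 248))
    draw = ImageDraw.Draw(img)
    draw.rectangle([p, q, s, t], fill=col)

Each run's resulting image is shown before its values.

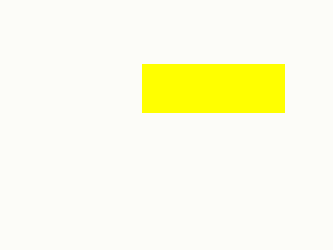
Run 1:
p = 142, q = 64, s = 284, t = 112, col = 'yellow'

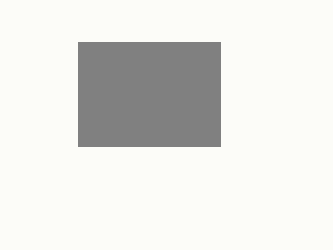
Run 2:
p = 78; q = 42; s = 220; t = 146; col = 'gray'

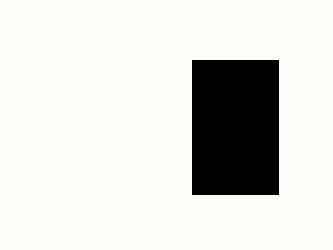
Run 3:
p = 192, q = 60, s = 278, t = 194, col = 'black'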